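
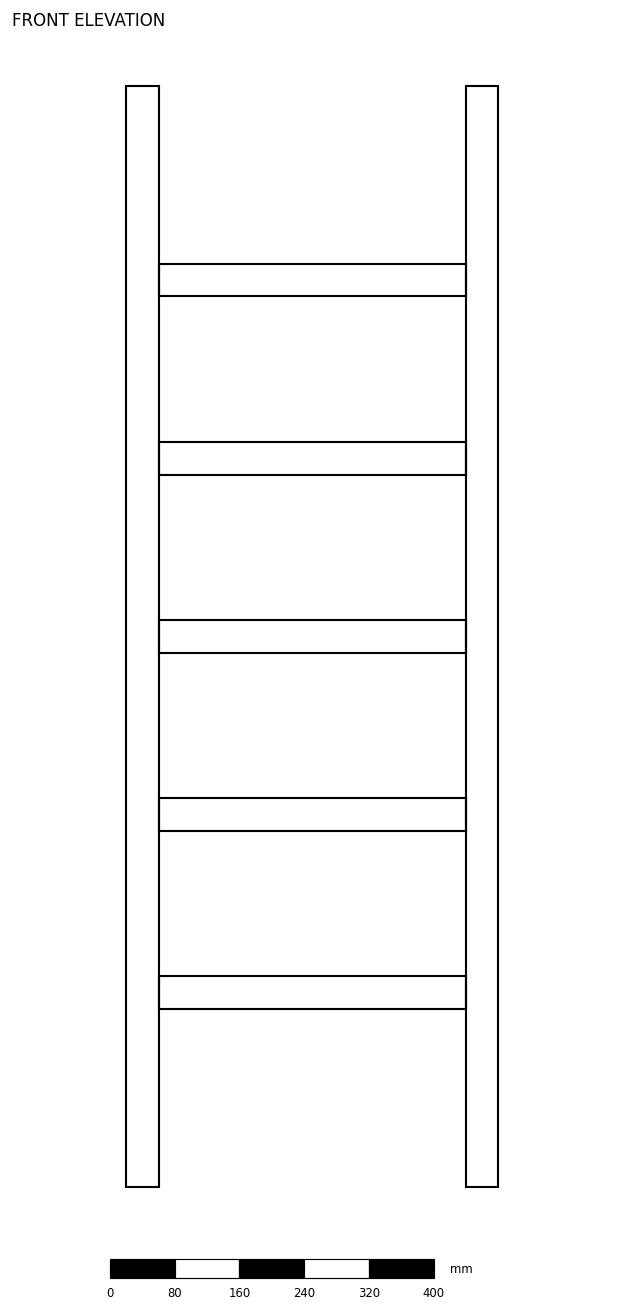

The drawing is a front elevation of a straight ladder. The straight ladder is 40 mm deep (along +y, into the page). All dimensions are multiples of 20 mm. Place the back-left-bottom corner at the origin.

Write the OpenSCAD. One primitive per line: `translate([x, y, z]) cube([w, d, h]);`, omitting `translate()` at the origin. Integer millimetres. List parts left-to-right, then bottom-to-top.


cube([40, 40, 1360]);
translate([40, 0, 220]) cube([380, 40, 40]);
translate([40, 0, 440]) cube([380, 40, 40]);
translate([40, 0, 660]) cube([380, 40, 40]);
translate([40, 0, 880]) cube([380, 40, 40]);
translate([40, 0, 1100]) cube([380, 40, 40]);
translate([420, 0, 0]) cube([40, 40, 1360]);


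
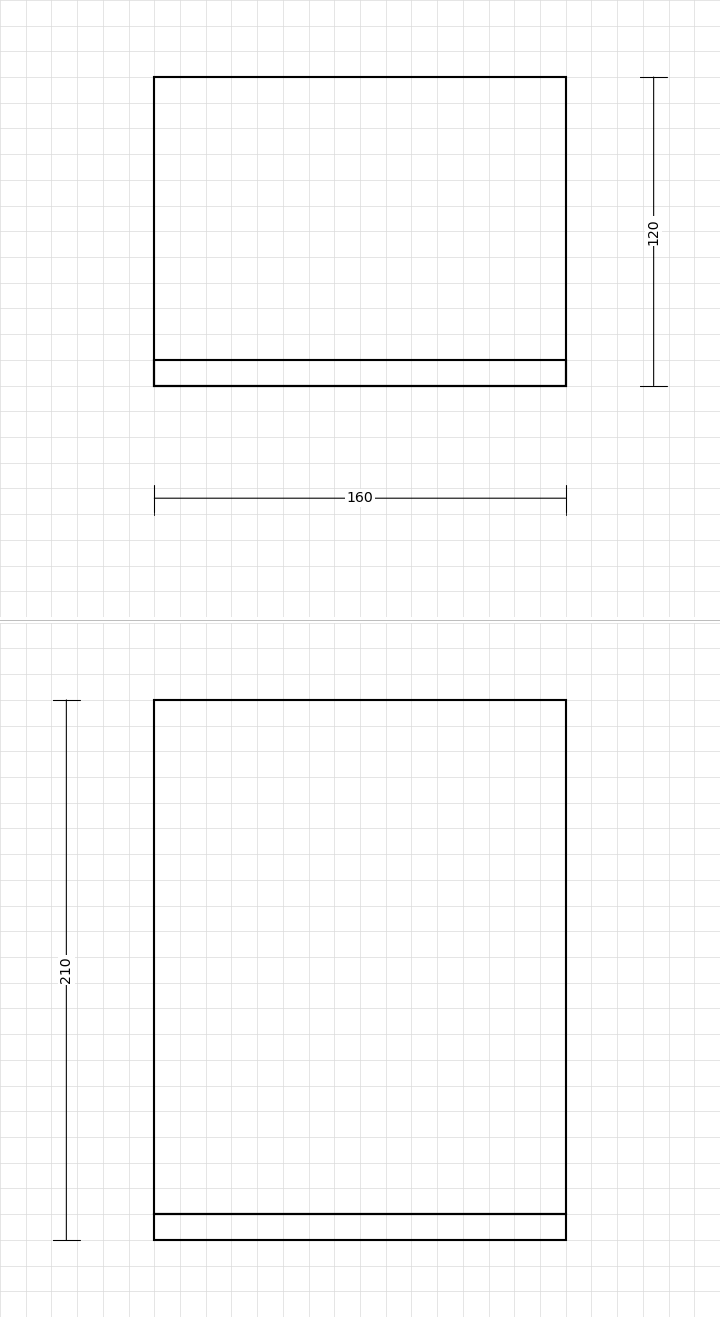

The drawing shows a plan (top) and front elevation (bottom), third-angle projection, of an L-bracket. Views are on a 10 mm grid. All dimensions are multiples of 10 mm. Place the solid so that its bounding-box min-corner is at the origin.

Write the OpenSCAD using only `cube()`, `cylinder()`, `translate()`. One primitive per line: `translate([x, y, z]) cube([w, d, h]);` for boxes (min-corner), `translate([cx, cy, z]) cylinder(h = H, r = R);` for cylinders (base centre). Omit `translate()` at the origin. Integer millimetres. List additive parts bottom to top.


cube([160, 120, 10]);
translate([0, 0, 10]) cube([160, 10, 200]);


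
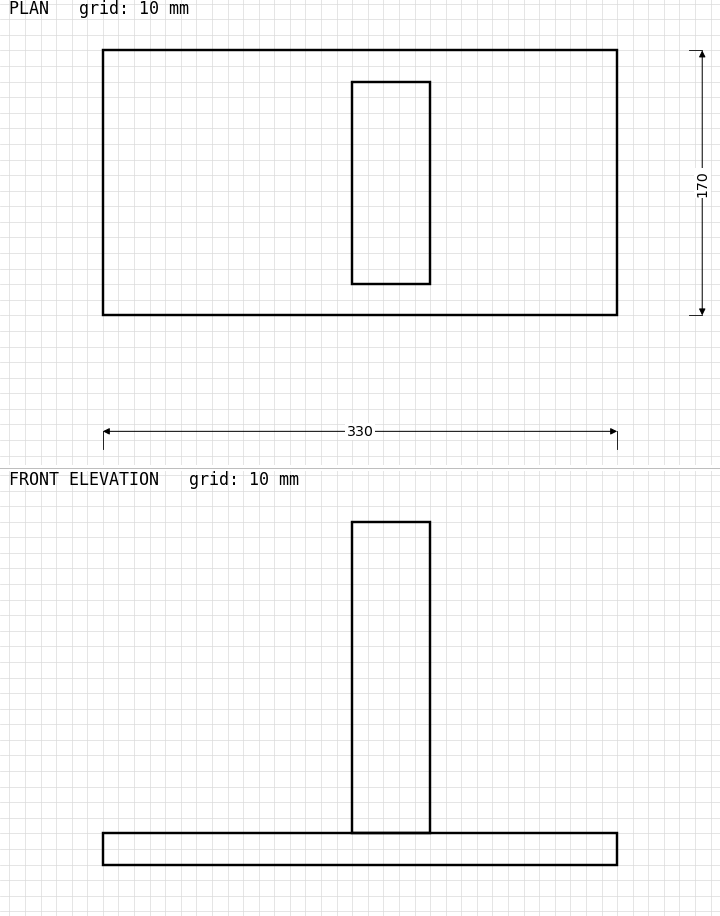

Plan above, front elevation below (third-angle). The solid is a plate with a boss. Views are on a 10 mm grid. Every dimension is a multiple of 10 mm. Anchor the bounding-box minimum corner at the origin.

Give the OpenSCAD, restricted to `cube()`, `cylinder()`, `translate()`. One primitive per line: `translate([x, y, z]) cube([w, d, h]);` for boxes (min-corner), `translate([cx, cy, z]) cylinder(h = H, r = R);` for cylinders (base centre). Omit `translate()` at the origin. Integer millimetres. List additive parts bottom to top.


cube([330, 170, 20]);
translate([160, 20, 20]) cube([50, 130, 200]);


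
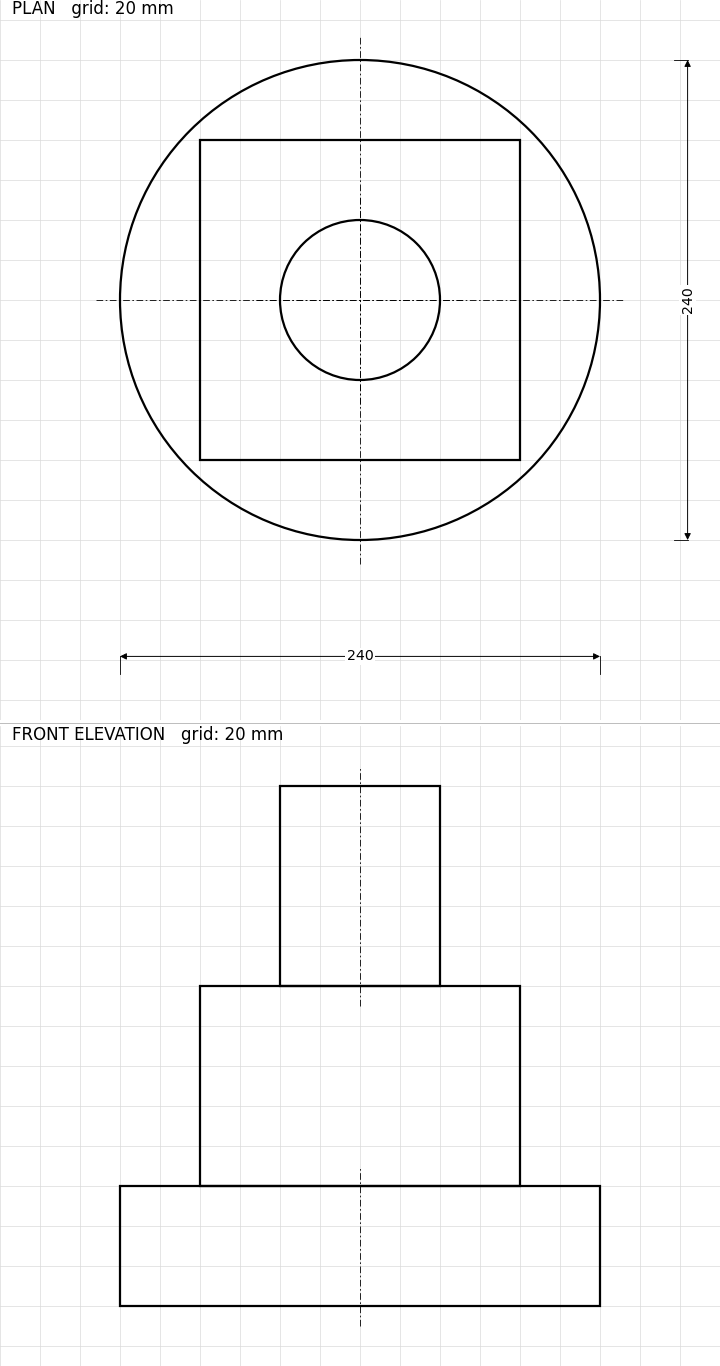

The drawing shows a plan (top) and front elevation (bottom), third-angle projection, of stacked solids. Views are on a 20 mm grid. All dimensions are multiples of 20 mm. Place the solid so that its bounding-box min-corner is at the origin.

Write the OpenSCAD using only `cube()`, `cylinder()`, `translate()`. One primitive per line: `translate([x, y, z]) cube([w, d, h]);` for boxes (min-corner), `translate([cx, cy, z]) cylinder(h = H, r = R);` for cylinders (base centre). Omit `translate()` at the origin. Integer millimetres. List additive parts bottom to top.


translate([120, 120, 0]) cylinder(h = 60, r = 120);
translate([40, 40, 60]) cube([160, 160, 100]);
translate([120, 120, 160]) cylinder(h = 100, r = 40);


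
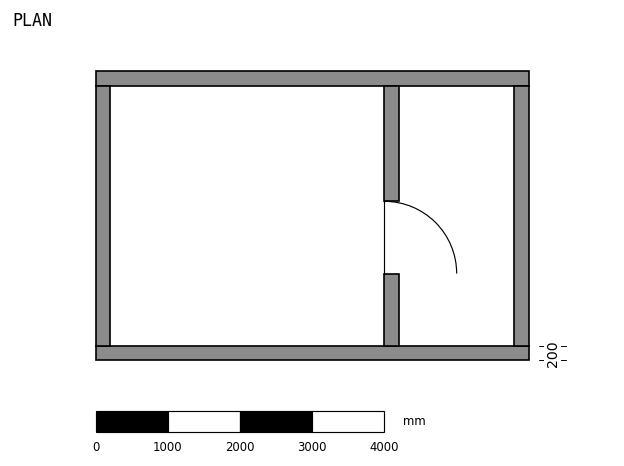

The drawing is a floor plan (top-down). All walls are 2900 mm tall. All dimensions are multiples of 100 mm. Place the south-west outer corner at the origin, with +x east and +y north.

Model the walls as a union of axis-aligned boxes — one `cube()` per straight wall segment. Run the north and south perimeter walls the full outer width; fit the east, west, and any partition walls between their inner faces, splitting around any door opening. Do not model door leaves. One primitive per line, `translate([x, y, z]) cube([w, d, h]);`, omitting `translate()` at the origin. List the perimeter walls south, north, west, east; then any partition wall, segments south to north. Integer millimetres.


cube([6000, 200, 2900]);
translate([0, 3800, 0]) cube([6000, 200, 2900]);
translate([0, 200, 0]) cube([200, 3600, 2900]);
translate([5800, 200, 0]) cube([200, 3600, 2900]);
translate([4000, 200, 0]) cube([200, 1000, 2900]);
translate([4000, 2200, 0]) cube([200, 1600, 2900]);


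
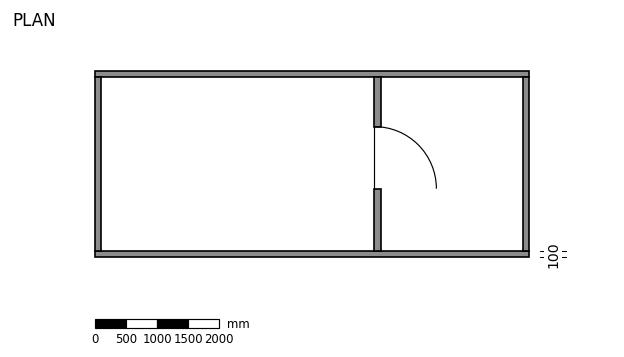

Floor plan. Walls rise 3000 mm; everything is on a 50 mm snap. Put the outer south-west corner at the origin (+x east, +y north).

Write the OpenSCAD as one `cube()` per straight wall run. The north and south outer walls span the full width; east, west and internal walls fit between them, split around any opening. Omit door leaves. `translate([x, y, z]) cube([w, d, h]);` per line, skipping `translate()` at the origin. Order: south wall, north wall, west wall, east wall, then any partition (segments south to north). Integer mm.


cube([7000, 100, 3000]);
translate([0, 2900, 0]) cube([7000, 100, 3000]);
translate([0, 100, 0]) cube([100, 2800, 3000]);
translate([6900, 100, 0]) cube([100, 2800, 3000]);
translate([4500, 100, 0]) cube([100, 1000, 3000]);
translate([4500, 2100, 0]) cube([100, 800, 3000]);


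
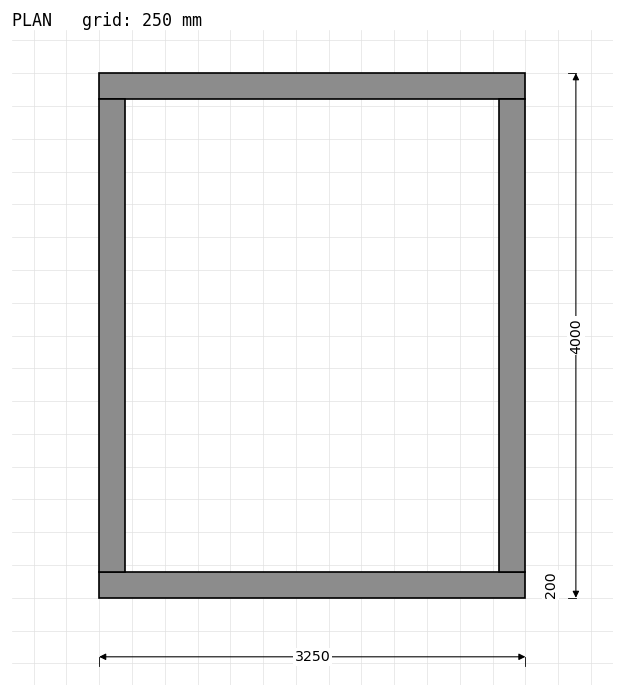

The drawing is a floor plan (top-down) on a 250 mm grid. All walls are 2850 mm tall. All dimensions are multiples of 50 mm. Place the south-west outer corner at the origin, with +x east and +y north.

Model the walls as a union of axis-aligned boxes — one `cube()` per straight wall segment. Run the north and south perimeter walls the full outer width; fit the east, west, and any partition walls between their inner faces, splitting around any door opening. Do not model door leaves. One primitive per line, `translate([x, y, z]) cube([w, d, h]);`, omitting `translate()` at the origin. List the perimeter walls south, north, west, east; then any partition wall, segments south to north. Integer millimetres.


cube([3250, 200, 2850]);
translate([0, 3800, 0]) cube([3250, 200, 2850]);
translate([0, 200, 0]) cube([200, 3600, 2850]);
translate([3050, 200, 0]) cube([200, 3600, 2850]);


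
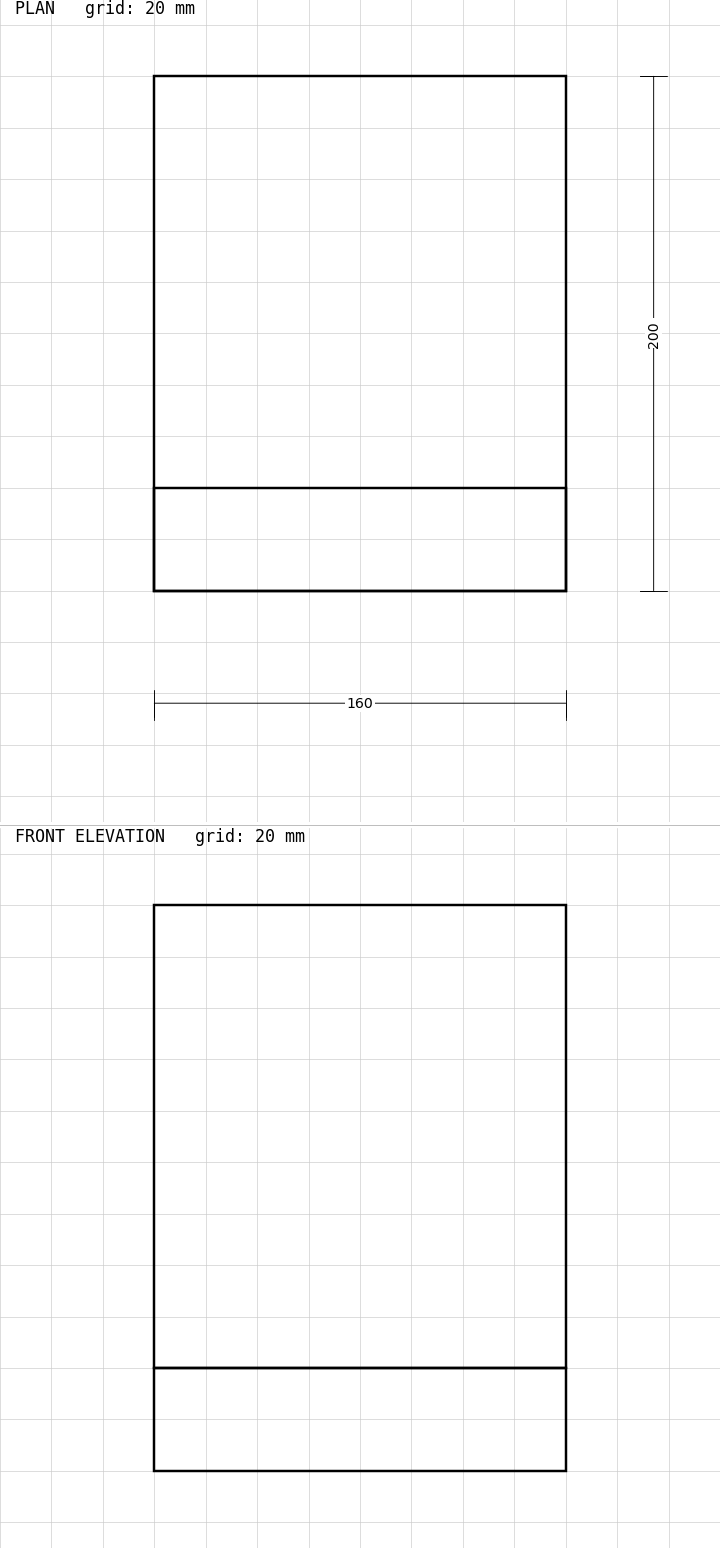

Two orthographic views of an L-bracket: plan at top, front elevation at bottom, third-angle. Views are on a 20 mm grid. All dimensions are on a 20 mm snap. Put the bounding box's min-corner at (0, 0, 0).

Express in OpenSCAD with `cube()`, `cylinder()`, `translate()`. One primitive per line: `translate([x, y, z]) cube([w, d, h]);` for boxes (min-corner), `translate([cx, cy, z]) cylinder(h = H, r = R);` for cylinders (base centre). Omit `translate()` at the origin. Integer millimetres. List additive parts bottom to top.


cube([160, 200, 40]);
translate([0, 0, 40]) cube([160, 40, 180]);


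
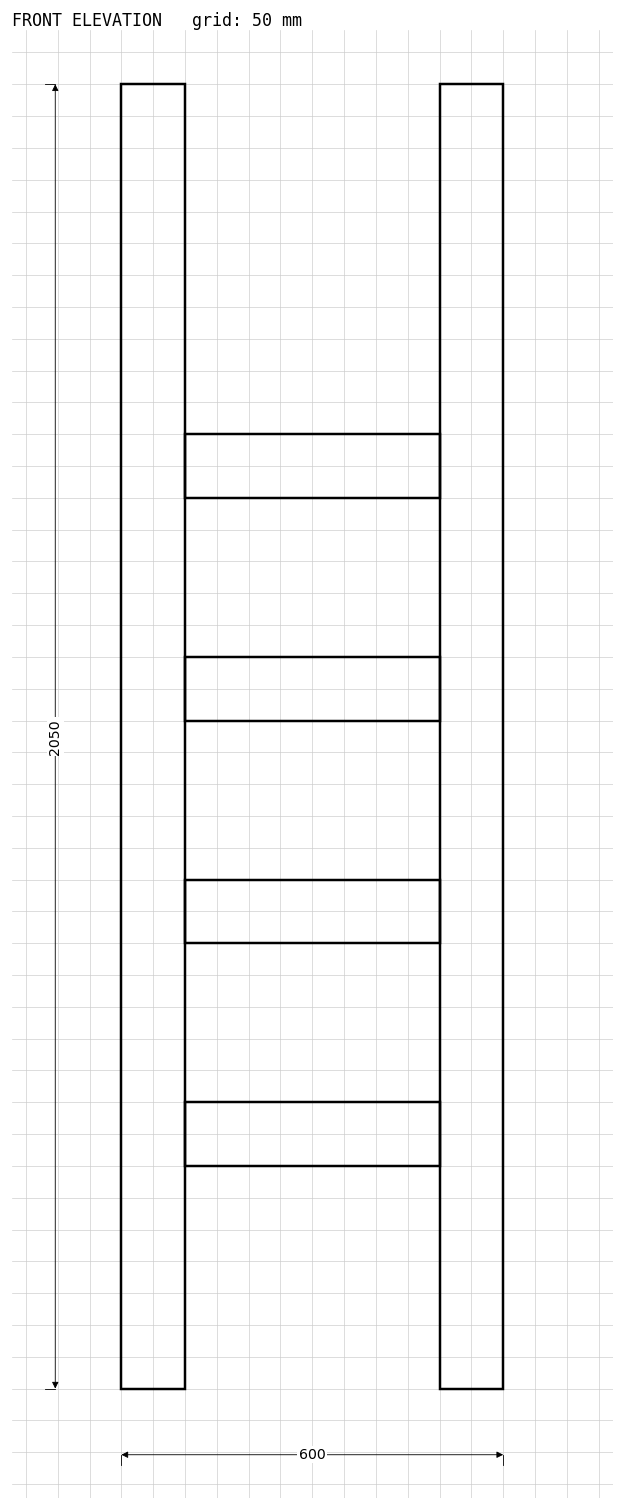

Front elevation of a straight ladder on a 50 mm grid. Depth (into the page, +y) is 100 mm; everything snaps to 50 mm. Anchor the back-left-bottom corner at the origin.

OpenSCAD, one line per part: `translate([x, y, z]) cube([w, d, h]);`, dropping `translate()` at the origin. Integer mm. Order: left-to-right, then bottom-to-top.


cube([100, 100, 2050]);
translate([100, 0, 350]) cube([400, 100, 100]);
translate([100, 0, 700]) cube([400, 100, 100]);
translate([100, 0, 1050]) cube([400, 100, 100]);
translate([100, 0, 1400]) cube([400, 100, 100]);
translate([500, 0, 0]) cube([100, 100, 2050]);


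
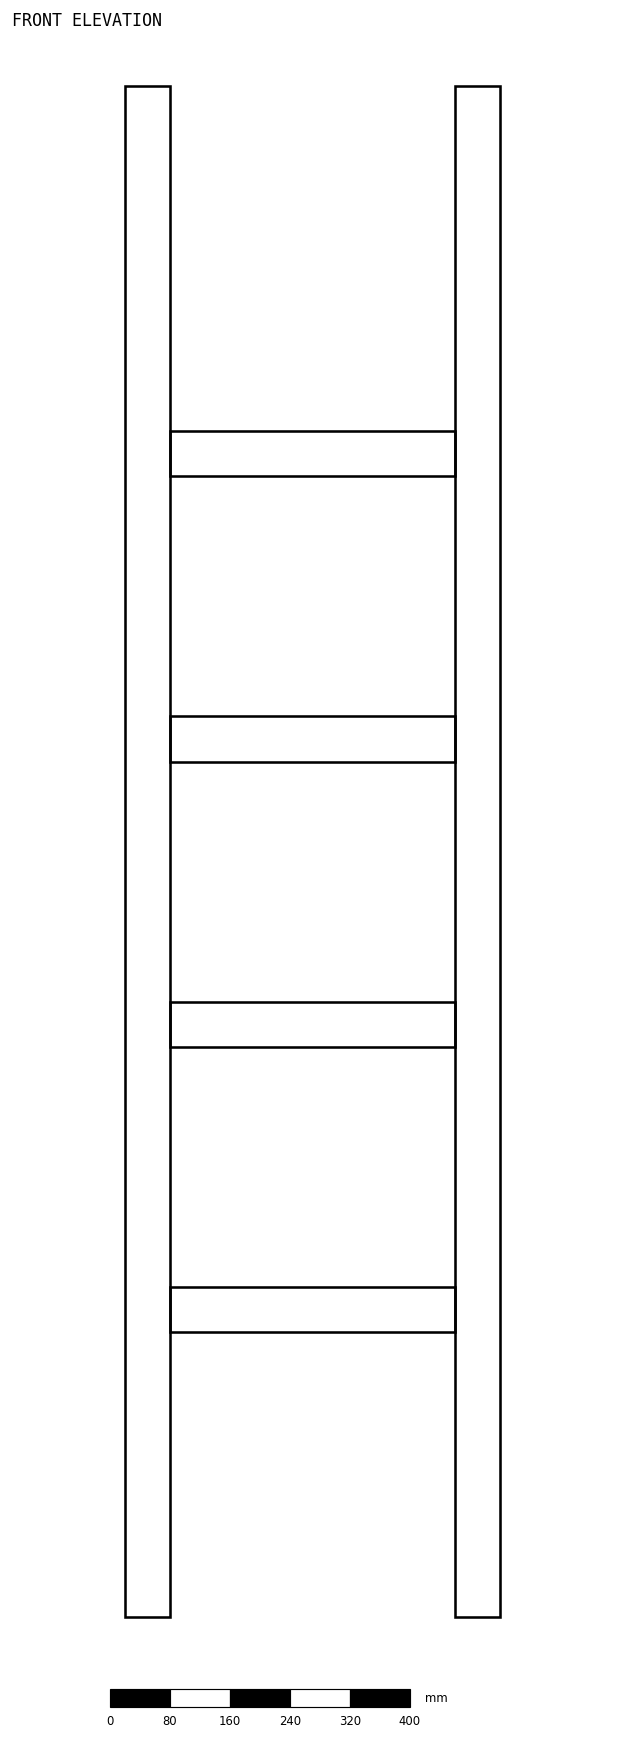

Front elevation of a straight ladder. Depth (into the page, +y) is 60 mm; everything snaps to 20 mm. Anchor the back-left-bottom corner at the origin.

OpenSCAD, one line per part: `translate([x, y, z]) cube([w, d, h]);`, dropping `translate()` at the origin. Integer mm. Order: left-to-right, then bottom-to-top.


cube([60, 60, 2040]);
translate([60, 0, 380]) cube([380, 60, 60]);
translate([60, 0, 760]) cube([380, 60, 60]);
translate([60, 0, 1140]) cube([380, 60, 60]);
translate([60, 0, 1520]) cube([380, 60, 60]);
translate([440, 0, 0]) cube([60, 60, 2040]);


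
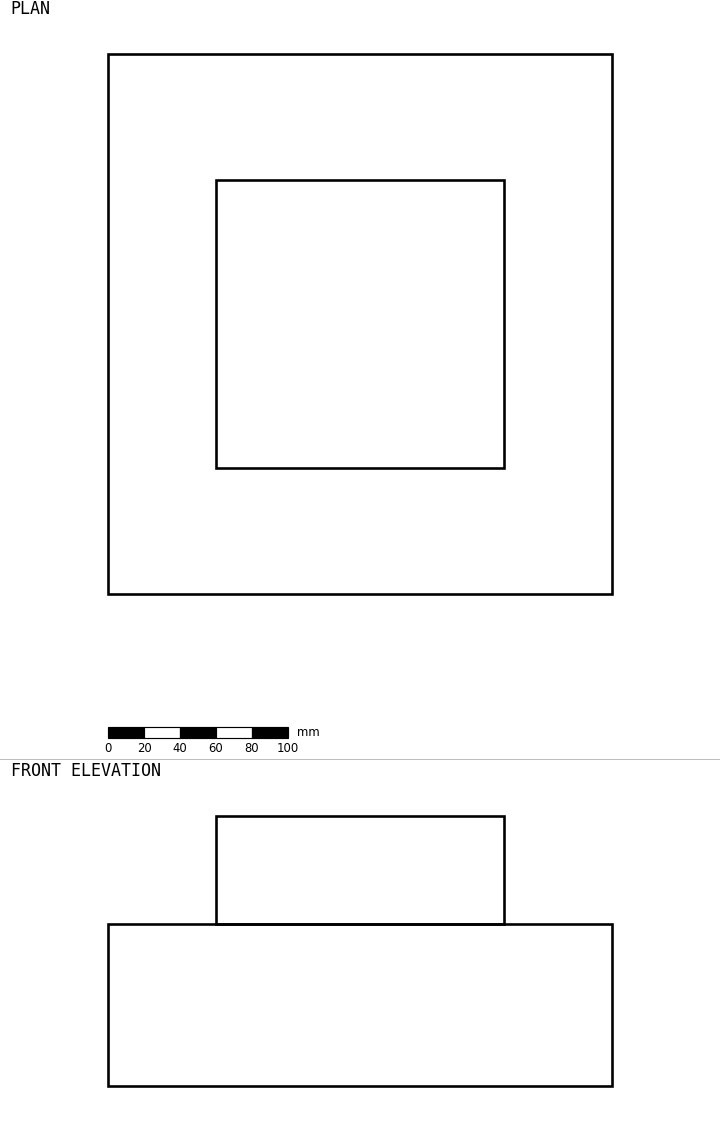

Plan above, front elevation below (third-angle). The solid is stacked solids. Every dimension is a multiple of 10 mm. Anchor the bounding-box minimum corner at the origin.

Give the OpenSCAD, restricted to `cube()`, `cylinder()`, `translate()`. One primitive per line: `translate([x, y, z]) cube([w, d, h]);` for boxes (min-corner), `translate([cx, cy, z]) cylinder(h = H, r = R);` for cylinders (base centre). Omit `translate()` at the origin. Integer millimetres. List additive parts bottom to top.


cube([280, 300, 90]);
translate([60, 70, 90]) cube([160, 160, 60]);


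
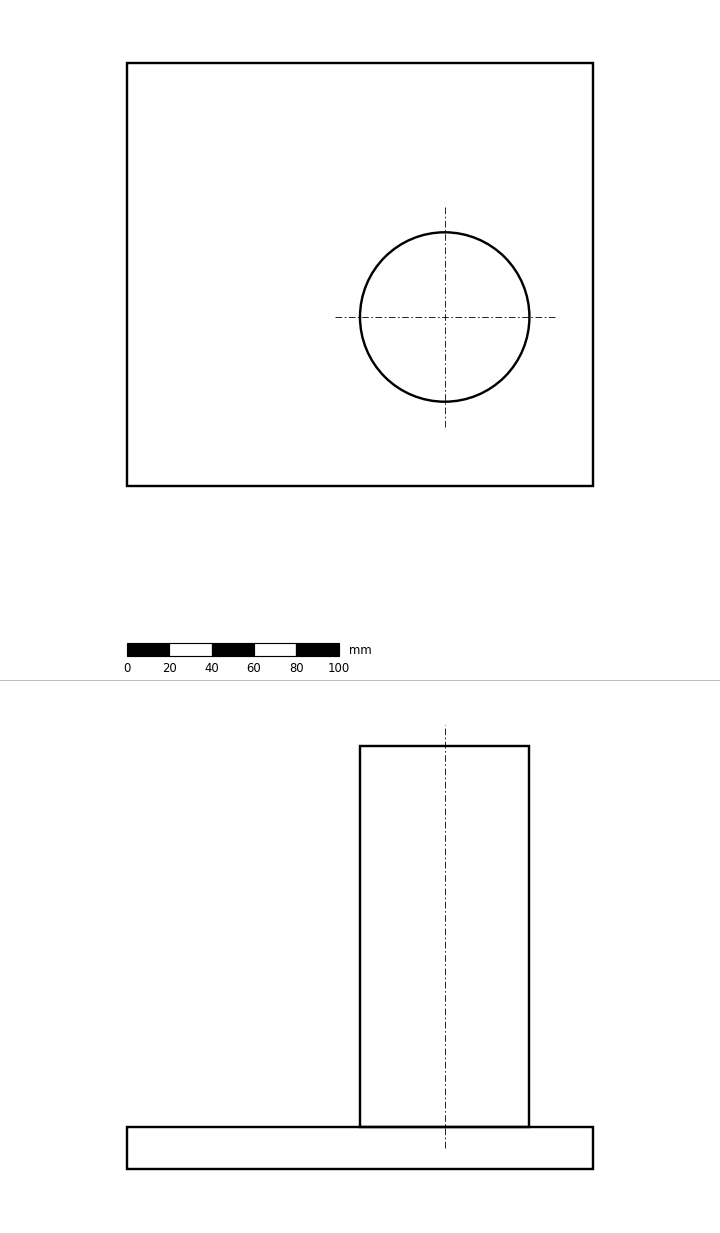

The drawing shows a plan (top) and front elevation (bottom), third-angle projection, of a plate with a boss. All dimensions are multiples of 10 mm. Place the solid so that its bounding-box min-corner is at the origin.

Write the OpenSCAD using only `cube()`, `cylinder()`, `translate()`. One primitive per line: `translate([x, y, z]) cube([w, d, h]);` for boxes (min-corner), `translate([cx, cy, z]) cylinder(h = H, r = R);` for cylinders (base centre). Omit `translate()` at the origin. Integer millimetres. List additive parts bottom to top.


cube([220, 200, 20]);
translate([150, 80, 20]) cylinder(h = 180, r = 40);


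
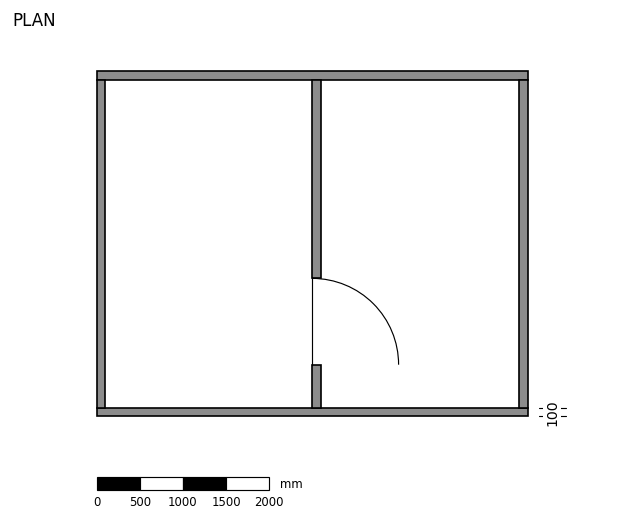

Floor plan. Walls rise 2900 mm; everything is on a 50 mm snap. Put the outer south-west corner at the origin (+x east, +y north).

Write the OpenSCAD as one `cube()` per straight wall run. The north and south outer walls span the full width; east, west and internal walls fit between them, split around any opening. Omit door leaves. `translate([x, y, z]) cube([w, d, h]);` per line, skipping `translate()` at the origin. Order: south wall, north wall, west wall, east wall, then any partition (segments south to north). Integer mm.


cube([5000, 100, 2900]);
translate([0, 3900, 0]) cube([5000, 100, 2900]);
translate([0, 100, 0]) cube([100, 3800, 2900]);
translate([4900, 100, 0]) cube([100, 3800, 2900]);
translate([2500, 100, 0]) cube([100, 500, 2900]);
translate([2500, 1600, 0]) cube([100, 2300, 2900]);


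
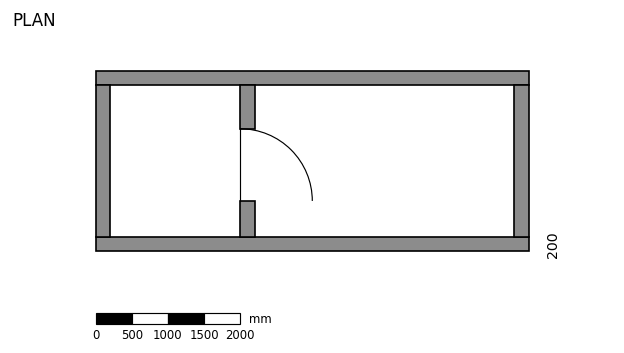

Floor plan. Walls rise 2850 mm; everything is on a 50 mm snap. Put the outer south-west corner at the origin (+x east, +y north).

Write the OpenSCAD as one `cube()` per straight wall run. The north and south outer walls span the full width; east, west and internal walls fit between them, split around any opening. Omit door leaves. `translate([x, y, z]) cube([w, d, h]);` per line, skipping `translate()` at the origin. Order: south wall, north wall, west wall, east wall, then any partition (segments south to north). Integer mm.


cube([6000, 200, 2850]);
translate([0, 2300, 0]) cube([6000, 200, 2850]);
translate([0, 200, 0]) cube([200, 2100, 2850]);
translate([5800, 200, 0]) cube([200, 2100, 2850]);
translate([2000, 200, 0]) cube([200, 500, 2850]);
translate([2000, 1700, 0]) cube([200, 600, 2850]);


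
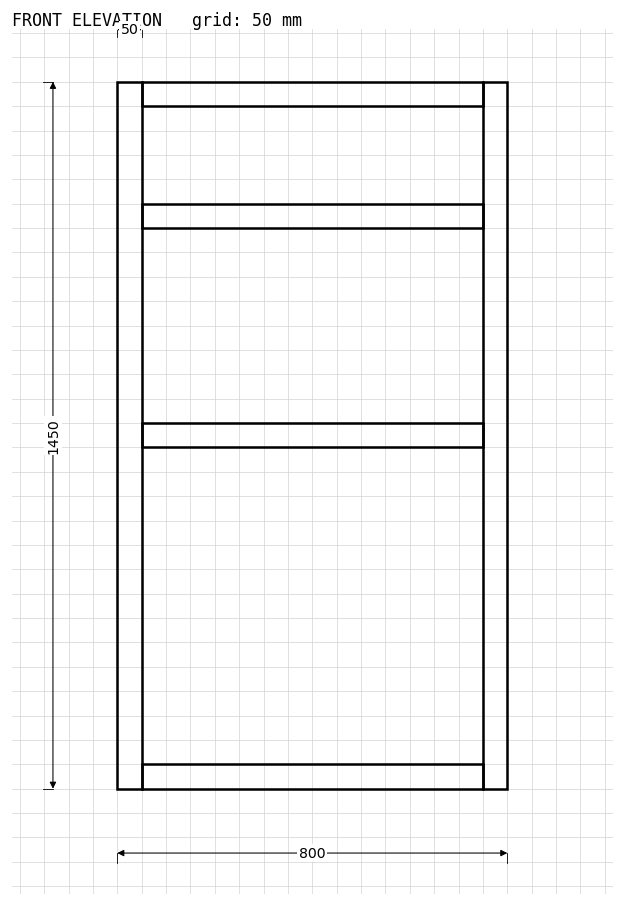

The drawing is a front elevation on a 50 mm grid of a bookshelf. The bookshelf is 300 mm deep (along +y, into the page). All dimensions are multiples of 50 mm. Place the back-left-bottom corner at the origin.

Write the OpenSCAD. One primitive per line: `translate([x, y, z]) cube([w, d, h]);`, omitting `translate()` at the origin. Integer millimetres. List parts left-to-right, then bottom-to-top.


cube([50, 300, 1450]);
translate([50, 0, 0]) cube([700, 300, 50]);
translate([50, 0, 700]) cube([700, 300, 50]);
translate([50, 0, 1150]) cube([700, 300, 50]);
translate([50, 0, 1400]) cube([700, 300, 50]);
translate([750, 0, 0]) cube([50, 300, 1450]);


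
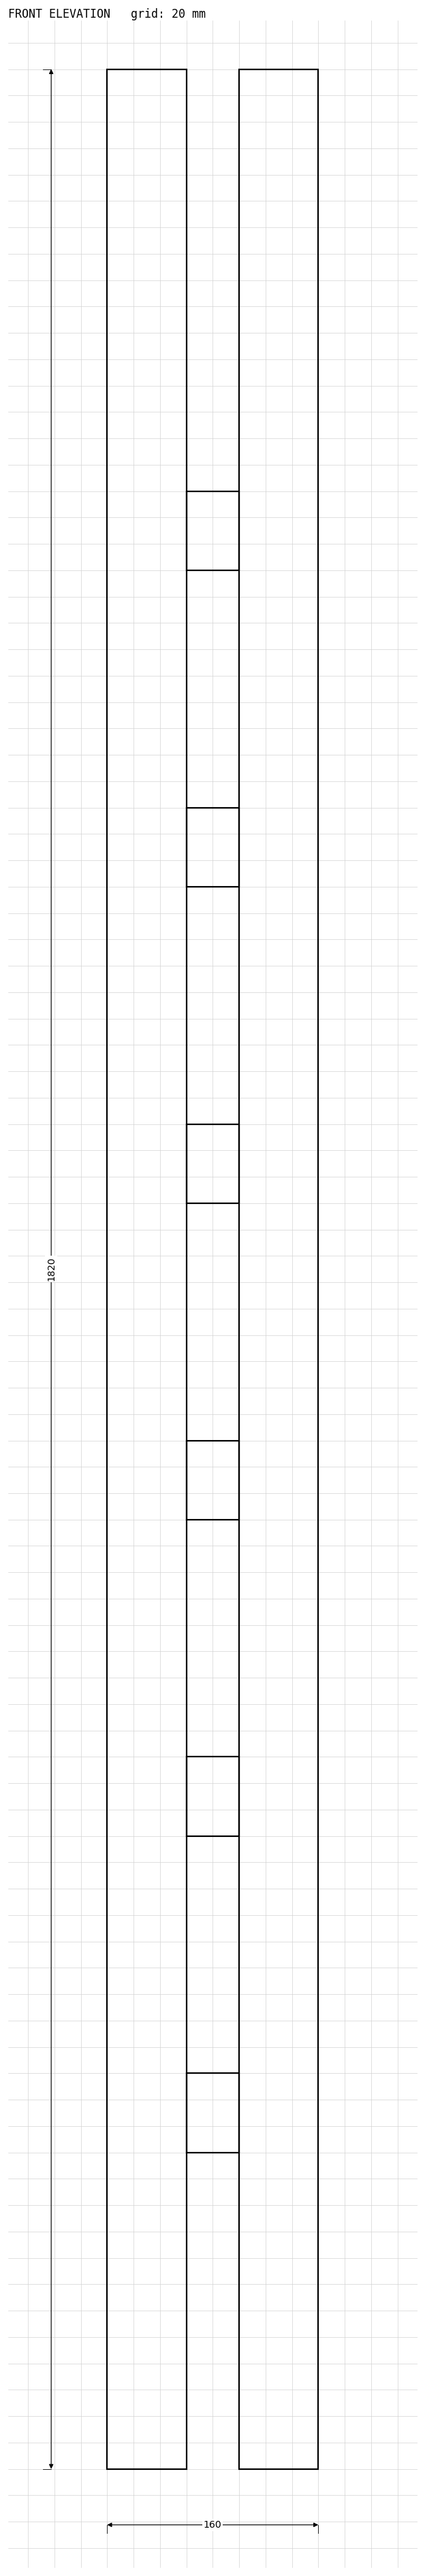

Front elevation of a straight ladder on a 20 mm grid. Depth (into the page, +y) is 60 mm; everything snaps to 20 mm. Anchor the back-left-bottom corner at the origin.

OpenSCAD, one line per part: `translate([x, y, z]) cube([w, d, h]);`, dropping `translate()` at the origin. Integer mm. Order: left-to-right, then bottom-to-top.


cube([60, 60, 1820]);
translate([60, 0, 240]) cube([40, 60, 60]);
translate([60, 0, 480]) cube([40, 60, 60]);
translate([60, 0, 720]) cube([40, 60, 60]);
translate([60, 0, 960]) cube([40, 60, 60]);
translate([60, 0, 1200]) cube([40, 60, 60]);
translate([60, 0, 1440]) cube([40, 60, 60]);
translate([100, 0, 0]) cube([60, 60, 1820]);


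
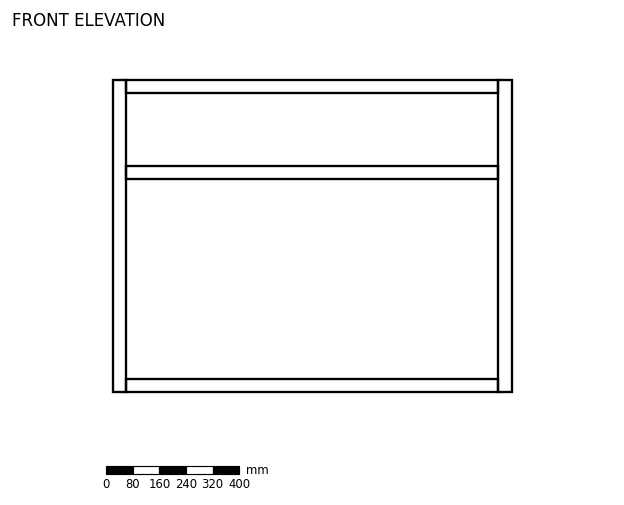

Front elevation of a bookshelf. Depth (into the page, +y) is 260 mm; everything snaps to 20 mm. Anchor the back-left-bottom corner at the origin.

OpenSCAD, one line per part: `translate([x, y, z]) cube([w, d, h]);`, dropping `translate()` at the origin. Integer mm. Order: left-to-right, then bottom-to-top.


cube([40, 260, 940]);
translate([40, 0, 0]) cube([1120, 260, 40]);
translate([40, 0, 640]) cube([1120, 260, 40]);
translate([40, 0, 900]) cube([1120, 260, 40]);
translate([1160, 0, 0]) cube([40, 260, 940]);


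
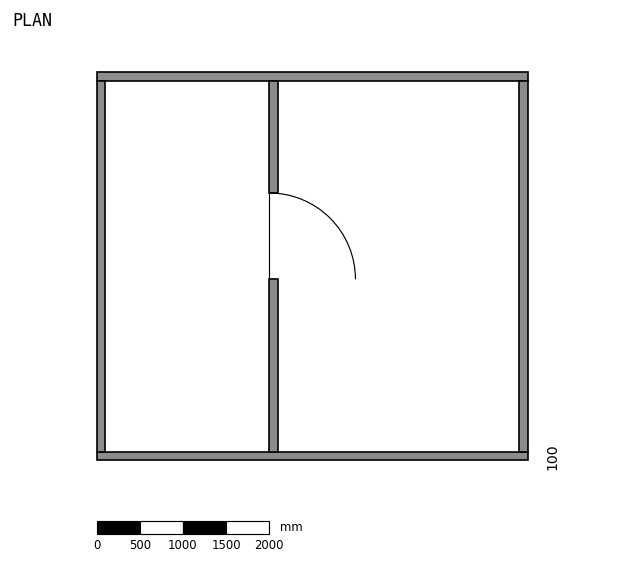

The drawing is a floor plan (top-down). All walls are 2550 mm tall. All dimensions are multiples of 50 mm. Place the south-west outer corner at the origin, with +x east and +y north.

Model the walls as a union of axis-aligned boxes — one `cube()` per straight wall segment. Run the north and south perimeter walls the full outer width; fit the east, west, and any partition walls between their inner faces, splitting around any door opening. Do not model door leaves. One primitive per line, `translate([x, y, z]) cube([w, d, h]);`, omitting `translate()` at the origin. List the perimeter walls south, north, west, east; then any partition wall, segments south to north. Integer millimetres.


cube([5000, 100, 2550]);
translate([0, 4400, 0]) cube([5000, 100, 2550]);
translate([0, 100, 0]) cube([100, 4300, 2550]);
translate([4900, 100, 0]) cube([100, 4300, 2550]);
translate([2000, 100, 0]) cube([100, 2000, 2550]);
translate([2000, 3100, 0]) cube([100, 1300, 2550]);


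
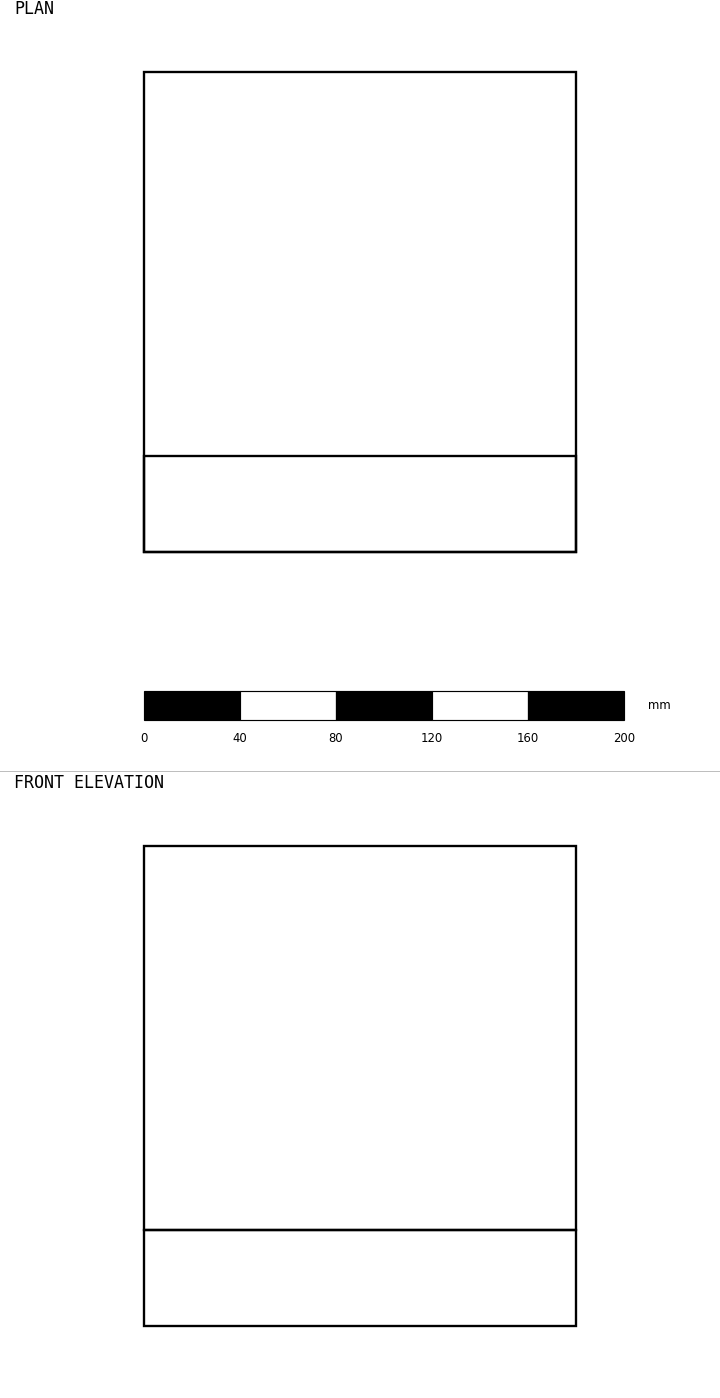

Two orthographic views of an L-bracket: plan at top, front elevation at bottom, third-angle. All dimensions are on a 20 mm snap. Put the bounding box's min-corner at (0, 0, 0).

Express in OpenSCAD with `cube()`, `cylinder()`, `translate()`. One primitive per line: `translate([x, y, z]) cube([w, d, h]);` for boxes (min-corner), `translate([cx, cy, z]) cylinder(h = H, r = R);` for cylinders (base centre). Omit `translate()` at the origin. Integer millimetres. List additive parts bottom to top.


cube([180, 200, 40]);
translate([0, 0, 40]) cube([180, 40, 160]);


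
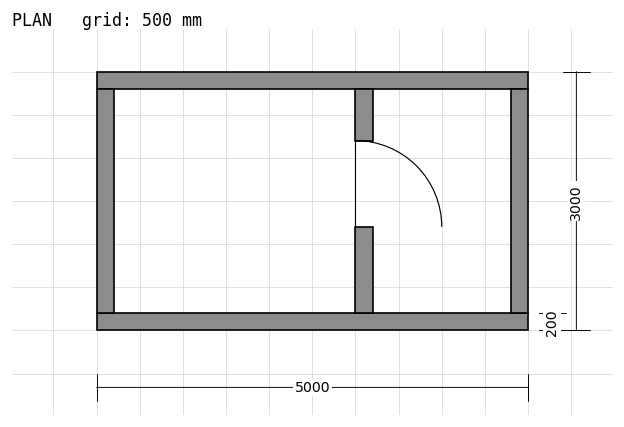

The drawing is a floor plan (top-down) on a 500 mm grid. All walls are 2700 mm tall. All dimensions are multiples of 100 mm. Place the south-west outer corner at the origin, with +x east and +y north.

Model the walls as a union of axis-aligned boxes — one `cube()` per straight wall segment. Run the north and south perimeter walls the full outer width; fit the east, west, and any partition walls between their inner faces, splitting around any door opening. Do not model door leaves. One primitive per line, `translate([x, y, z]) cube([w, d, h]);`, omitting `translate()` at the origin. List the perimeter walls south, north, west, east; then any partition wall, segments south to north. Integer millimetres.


cube([5000, 200, 2700]);
translate([0, 2800, 0]) cube([5000, 200, 2700]);
translate([0, 200, 0]) cube([200, 2600, 2700]);
translate([4800, 200, 0]) cube([200, 2600, 2700]);
translate([3000, 200, 0]) cube([200, 1000, 2700]);
translate([3000, 2200, 0]) cube([200, 600, 2700]);


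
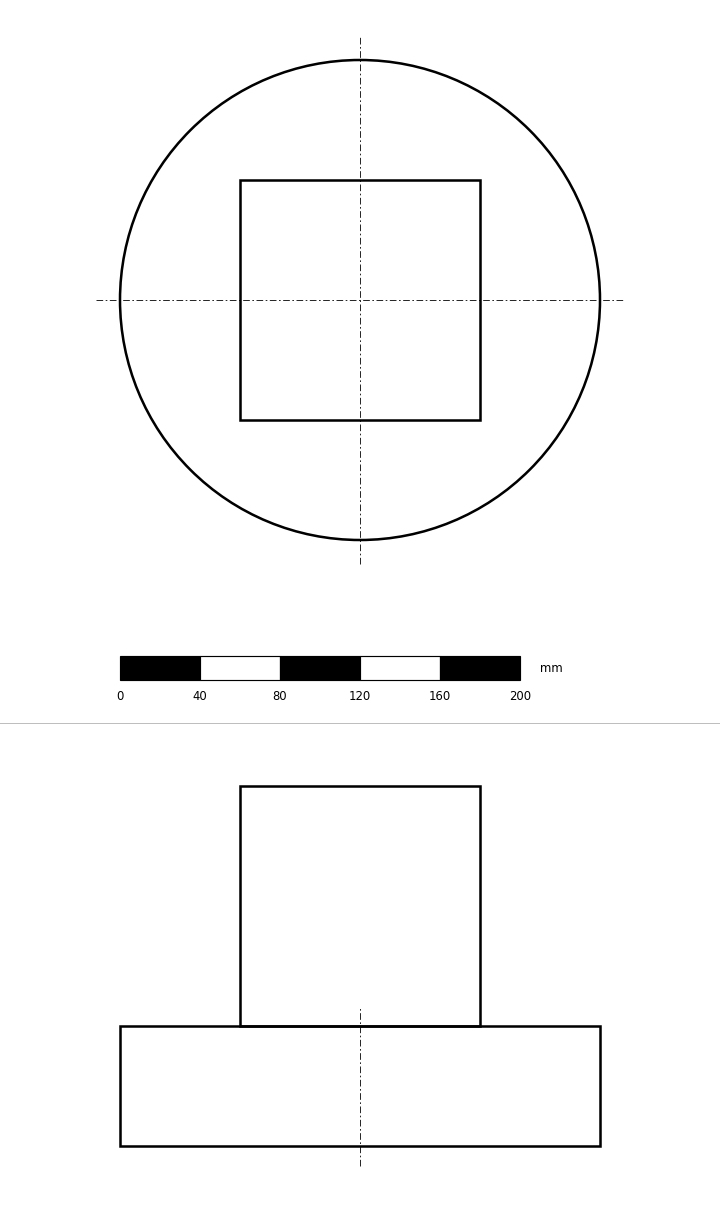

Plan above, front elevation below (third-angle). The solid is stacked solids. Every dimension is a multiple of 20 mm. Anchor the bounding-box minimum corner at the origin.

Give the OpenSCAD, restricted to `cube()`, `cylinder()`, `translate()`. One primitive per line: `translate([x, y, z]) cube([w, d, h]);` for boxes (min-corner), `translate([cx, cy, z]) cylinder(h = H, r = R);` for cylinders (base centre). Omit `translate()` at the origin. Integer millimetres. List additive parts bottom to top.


translate([120, 120, 0]) cylinder(h = 60, r = 120);
translate([60, 60, 60]) cube([120, 120, 120]);


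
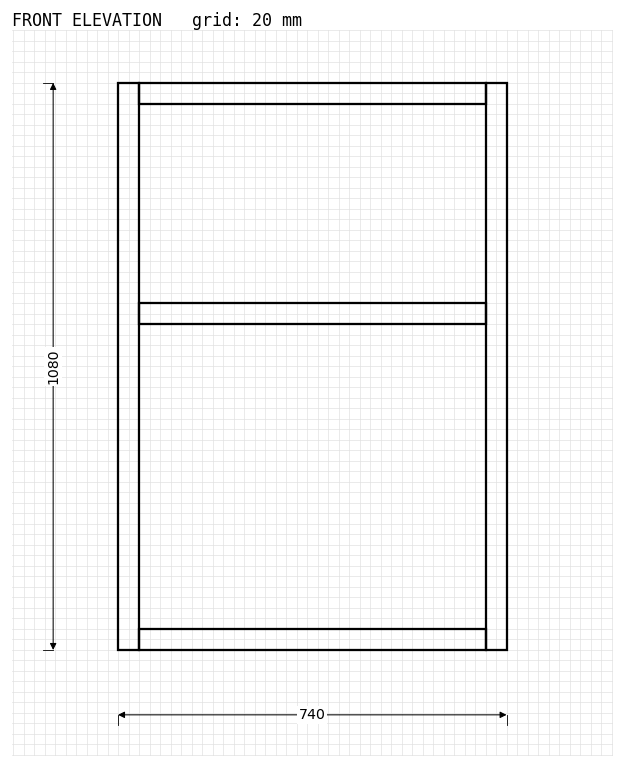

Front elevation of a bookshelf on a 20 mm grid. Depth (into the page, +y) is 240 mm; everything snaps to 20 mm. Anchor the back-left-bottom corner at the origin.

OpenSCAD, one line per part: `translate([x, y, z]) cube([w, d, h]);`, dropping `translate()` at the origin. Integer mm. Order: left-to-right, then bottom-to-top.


cube([40, 240, 1080]);
translate([40, 0, 0]) cube([660, 240, 40]);
translate([40, 0, 620]) cube([660, 240, 40]);
translate([40, 0, 1040]) cube([660, 240, 40]);
translate([700, 0, 0]) cube([40, 240, 1080]);


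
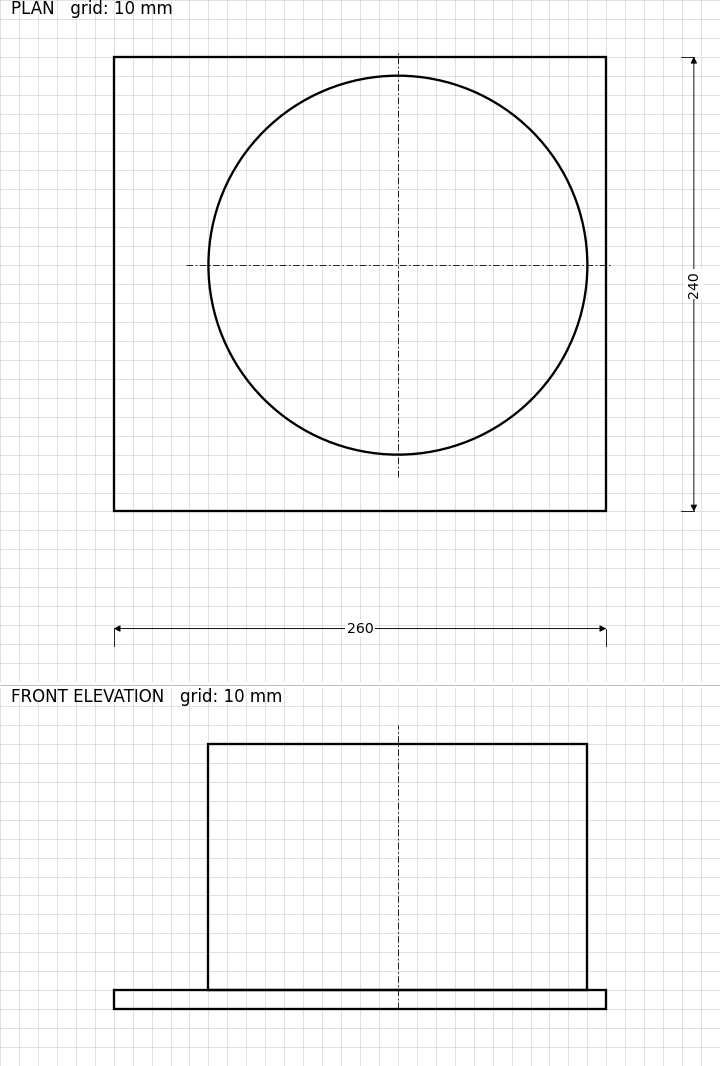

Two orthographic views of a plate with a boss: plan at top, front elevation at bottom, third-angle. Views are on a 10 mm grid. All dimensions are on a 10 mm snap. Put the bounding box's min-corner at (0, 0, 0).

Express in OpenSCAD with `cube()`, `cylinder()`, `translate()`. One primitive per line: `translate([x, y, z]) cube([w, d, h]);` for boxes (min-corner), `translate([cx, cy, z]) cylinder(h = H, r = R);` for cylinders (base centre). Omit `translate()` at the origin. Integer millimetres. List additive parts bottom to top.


cube([260, 240, 10]);
translate([150, 130, 10]) cylinder(h = 130, r = 100);


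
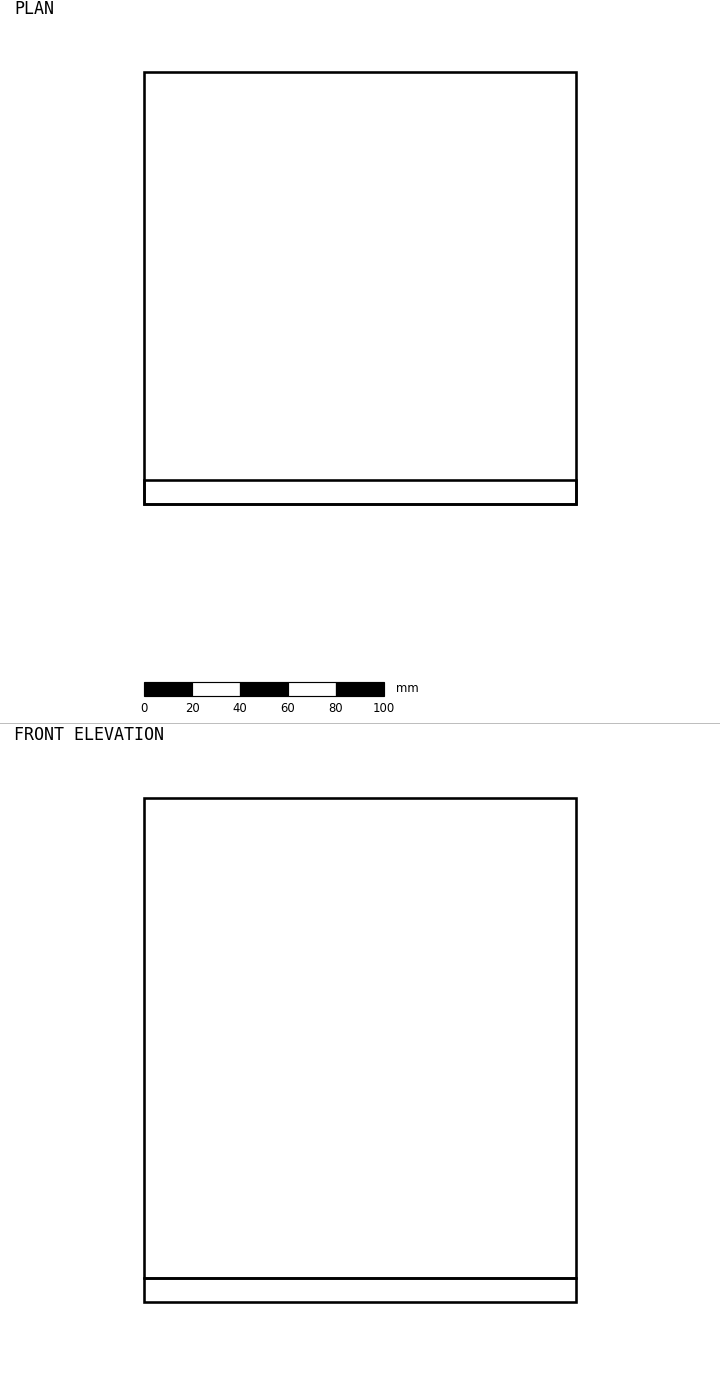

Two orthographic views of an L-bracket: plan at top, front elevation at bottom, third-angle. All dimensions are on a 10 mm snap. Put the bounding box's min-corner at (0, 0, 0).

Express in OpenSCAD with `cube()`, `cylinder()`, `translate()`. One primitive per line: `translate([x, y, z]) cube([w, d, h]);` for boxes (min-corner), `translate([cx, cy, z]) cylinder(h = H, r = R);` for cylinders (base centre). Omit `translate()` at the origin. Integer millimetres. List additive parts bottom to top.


cube([180, 180, 10]);
translate([0, 0, 10]) cube([180, 10, 200]);


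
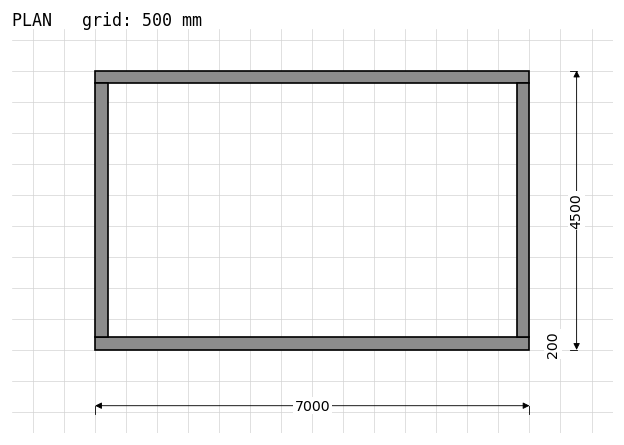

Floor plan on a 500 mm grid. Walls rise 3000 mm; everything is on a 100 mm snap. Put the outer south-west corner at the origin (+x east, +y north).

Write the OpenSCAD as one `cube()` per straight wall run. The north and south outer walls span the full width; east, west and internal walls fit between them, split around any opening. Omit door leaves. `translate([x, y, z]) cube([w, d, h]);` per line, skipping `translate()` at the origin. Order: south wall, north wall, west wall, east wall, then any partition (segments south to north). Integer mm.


cube([7000, 200, 3000]);
translate([0, 4300, 0]) cube([7000, 200, 3000]);
translate([0, 200, 0]) cube([200, 4100, 3000]);
translate([6800, 200, 0]) cube([200, 4100, 3000]);


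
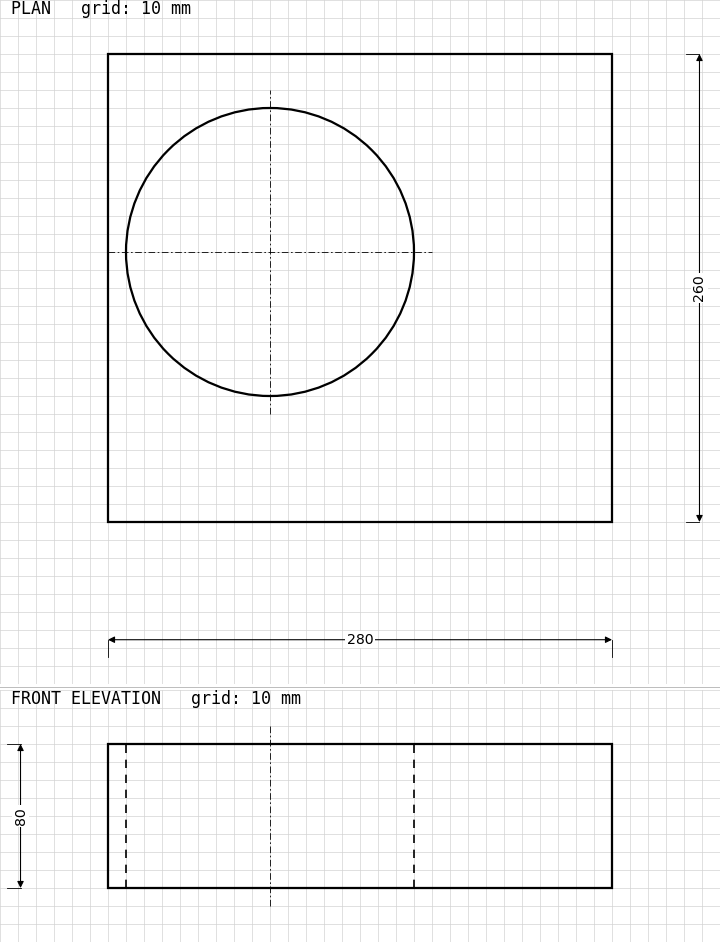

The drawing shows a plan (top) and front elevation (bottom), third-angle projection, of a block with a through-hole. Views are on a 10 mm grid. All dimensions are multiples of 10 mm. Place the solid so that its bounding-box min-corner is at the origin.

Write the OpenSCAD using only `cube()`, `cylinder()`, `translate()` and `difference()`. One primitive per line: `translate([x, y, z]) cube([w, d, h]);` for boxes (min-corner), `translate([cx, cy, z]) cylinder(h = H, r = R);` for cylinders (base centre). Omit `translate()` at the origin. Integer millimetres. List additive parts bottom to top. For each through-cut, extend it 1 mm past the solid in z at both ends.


difference() {
  cube([280, 260, 80]);
  translate([90, 150, -1]) cylinder(h = 82, r = 80);
}


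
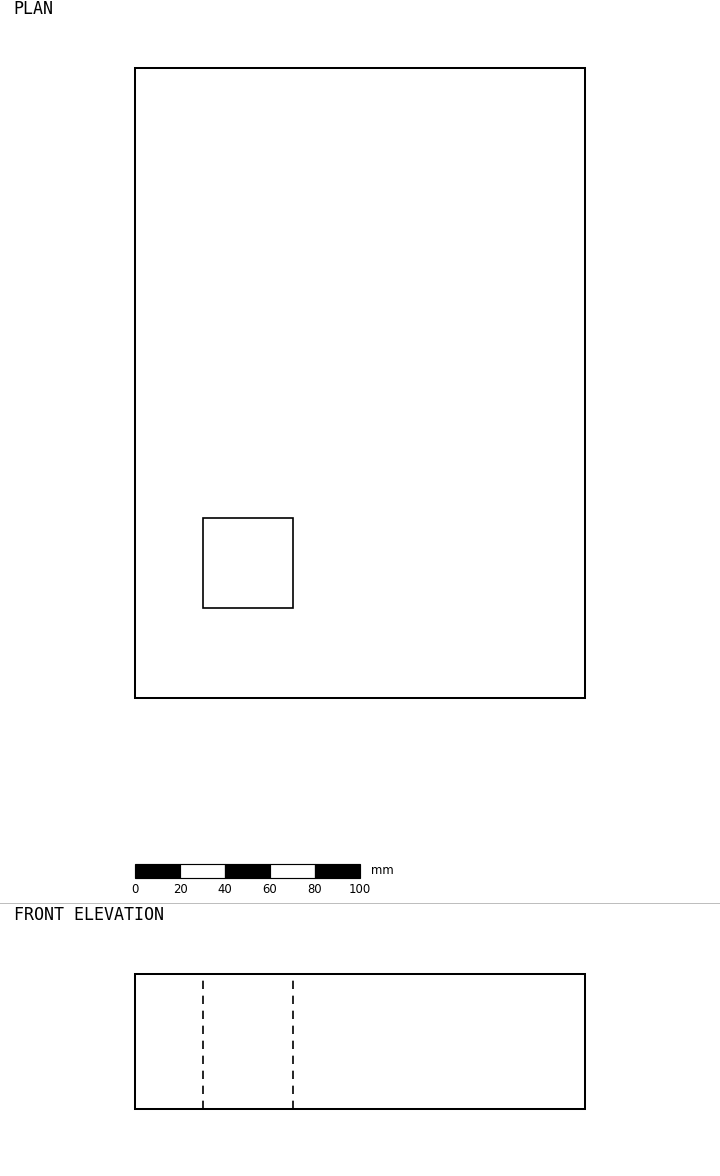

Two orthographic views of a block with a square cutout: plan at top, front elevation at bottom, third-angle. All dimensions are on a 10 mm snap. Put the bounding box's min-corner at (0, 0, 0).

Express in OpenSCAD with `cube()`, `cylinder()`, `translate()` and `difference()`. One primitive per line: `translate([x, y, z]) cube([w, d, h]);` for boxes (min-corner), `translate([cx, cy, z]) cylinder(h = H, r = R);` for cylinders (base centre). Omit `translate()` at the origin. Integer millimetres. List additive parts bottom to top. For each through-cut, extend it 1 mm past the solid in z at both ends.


difference() {
  cube([200, 280, 60]);
  translate([30, 40, -1]) cube([40, 40, 62]);
}


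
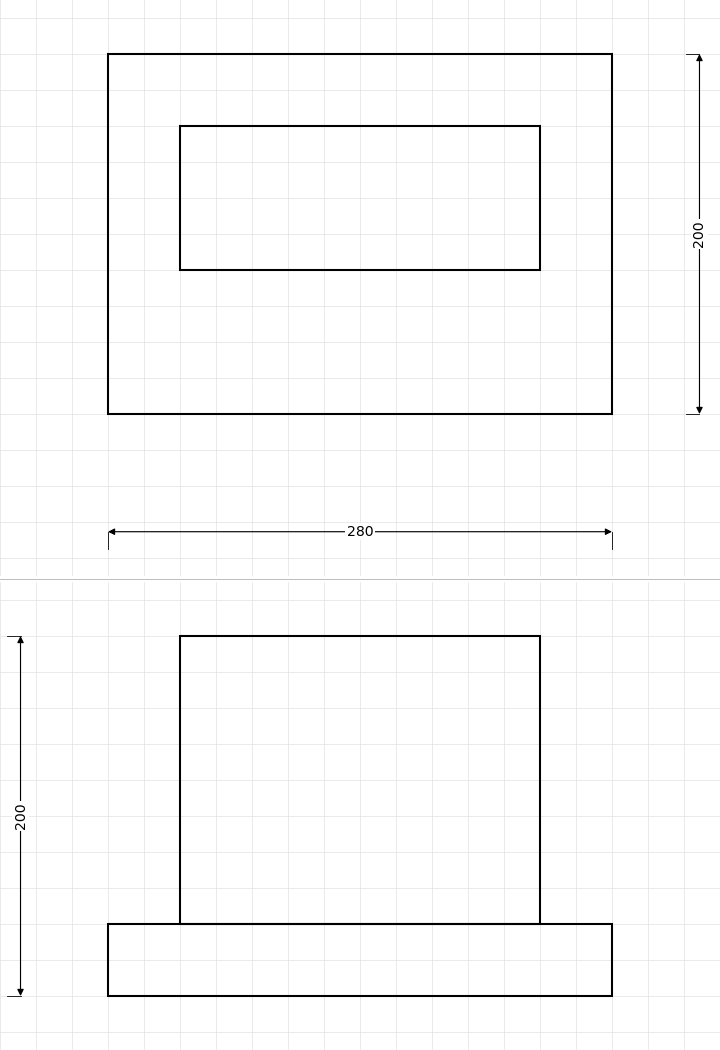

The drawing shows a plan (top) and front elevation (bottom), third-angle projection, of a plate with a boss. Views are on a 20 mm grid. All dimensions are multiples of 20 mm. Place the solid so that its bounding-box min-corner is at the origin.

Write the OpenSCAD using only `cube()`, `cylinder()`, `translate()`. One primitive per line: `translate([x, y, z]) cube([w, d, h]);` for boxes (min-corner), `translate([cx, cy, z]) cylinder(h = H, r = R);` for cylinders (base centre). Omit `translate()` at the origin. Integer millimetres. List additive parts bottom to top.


cube([280, 200, 40]);
translate([40, 80, 40]) cube([200, 80, 160]);


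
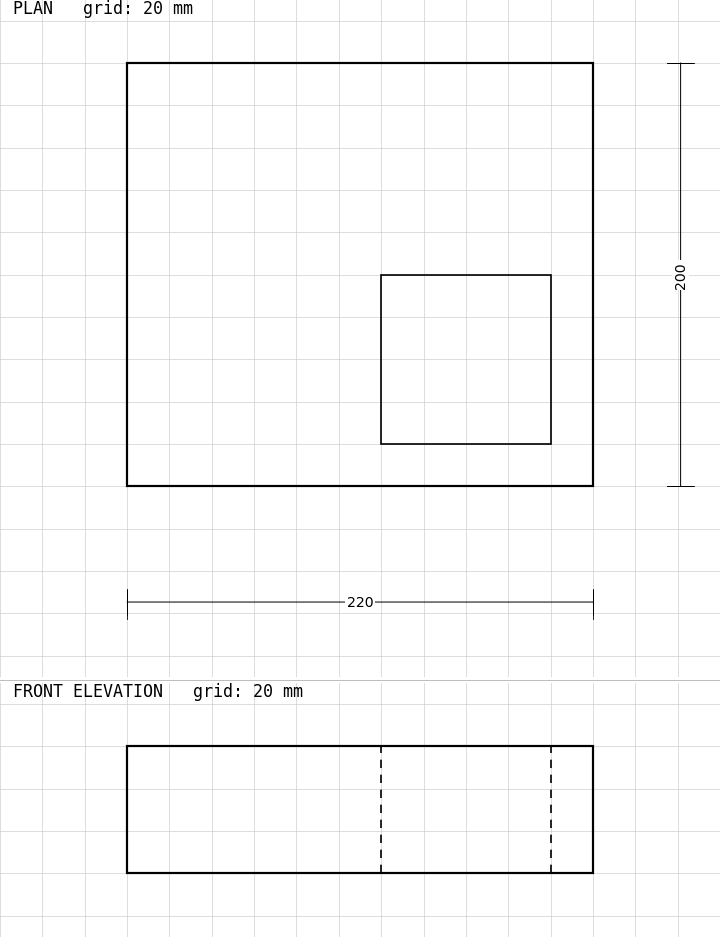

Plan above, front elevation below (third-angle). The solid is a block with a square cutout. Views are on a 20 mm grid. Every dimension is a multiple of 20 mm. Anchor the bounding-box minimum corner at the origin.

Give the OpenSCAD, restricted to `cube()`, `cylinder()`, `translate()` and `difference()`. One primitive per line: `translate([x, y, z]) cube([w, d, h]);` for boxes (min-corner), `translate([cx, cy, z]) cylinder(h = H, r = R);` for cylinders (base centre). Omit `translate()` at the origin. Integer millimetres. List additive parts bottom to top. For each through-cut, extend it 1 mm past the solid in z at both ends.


difference() {
  cube([220, 200, 60]);
  translate([120, 20, -1]) cube([80, 80, 62]);
}


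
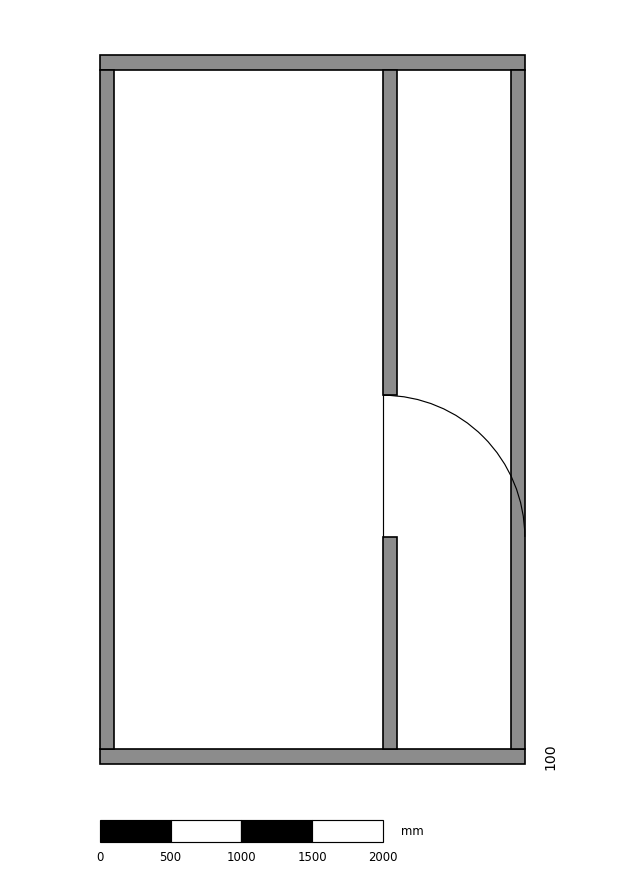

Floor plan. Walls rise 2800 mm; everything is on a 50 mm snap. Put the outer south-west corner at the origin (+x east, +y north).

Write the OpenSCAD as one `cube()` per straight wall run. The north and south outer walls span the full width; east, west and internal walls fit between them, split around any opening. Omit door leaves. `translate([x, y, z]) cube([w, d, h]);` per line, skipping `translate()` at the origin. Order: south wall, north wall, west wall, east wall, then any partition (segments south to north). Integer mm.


cube([3000, 100, 2800]);
translate([0, 4900, 0]) cube([3000, 100, 2800]);
translate([0, 100, 0]) cube([100, 4800, 2800]);
translate([2900, 100, 0]) cube([100, 4800, 2800]);
translate([2000, 100, 0]) cube([100, 1500, 2800]);
translate([2000, 2600, 0]) cube([100, 2300, 2800]);


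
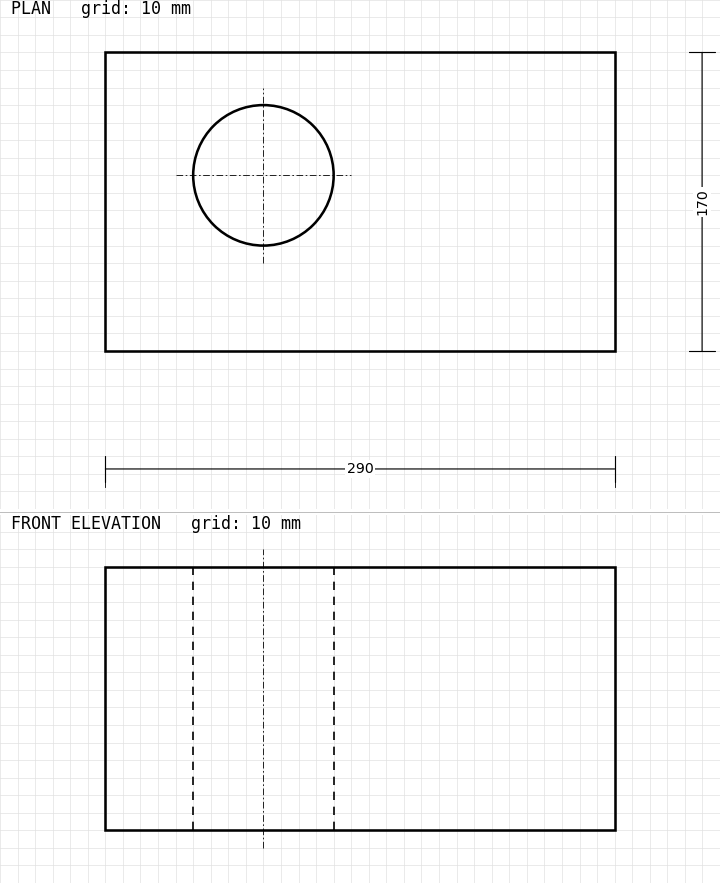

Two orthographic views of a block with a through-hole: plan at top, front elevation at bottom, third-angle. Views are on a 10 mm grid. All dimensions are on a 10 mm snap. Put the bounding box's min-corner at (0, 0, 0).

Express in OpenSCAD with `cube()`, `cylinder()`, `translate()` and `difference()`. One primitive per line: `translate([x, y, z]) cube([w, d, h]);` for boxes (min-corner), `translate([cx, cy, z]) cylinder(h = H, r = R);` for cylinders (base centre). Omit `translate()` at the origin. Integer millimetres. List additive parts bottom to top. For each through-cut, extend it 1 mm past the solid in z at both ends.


difference() {
  cube([290, 170, 150]);
  translate([90, 100, -1]) cylinder(h = 152, r = 40);
}


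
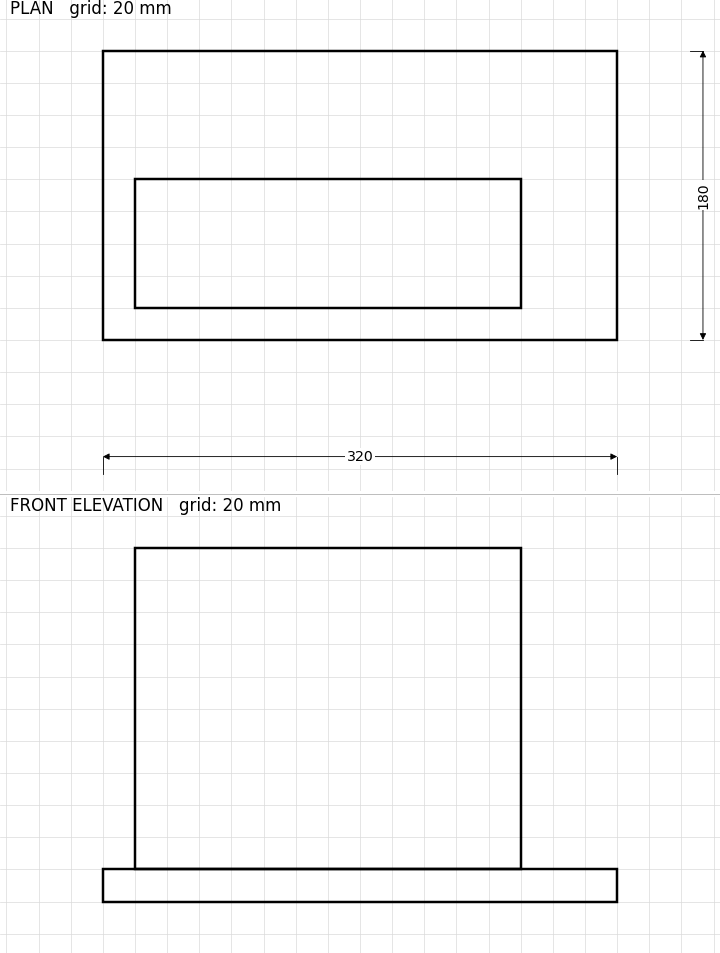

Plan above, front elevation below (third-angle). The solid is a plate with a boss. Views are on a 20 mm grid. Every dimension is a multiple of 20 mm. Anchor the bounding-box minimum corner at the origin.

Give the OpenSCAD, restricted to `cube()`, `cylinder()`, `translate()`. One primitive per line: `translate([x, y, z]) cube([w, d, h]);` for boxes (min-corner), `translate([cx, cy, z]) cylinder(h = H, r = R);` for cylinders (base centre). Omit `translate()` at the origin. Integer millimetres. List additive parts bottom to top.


cube([320, 180, 20]);
translate([20, 20, 20]) cube([240, 80, 200]);


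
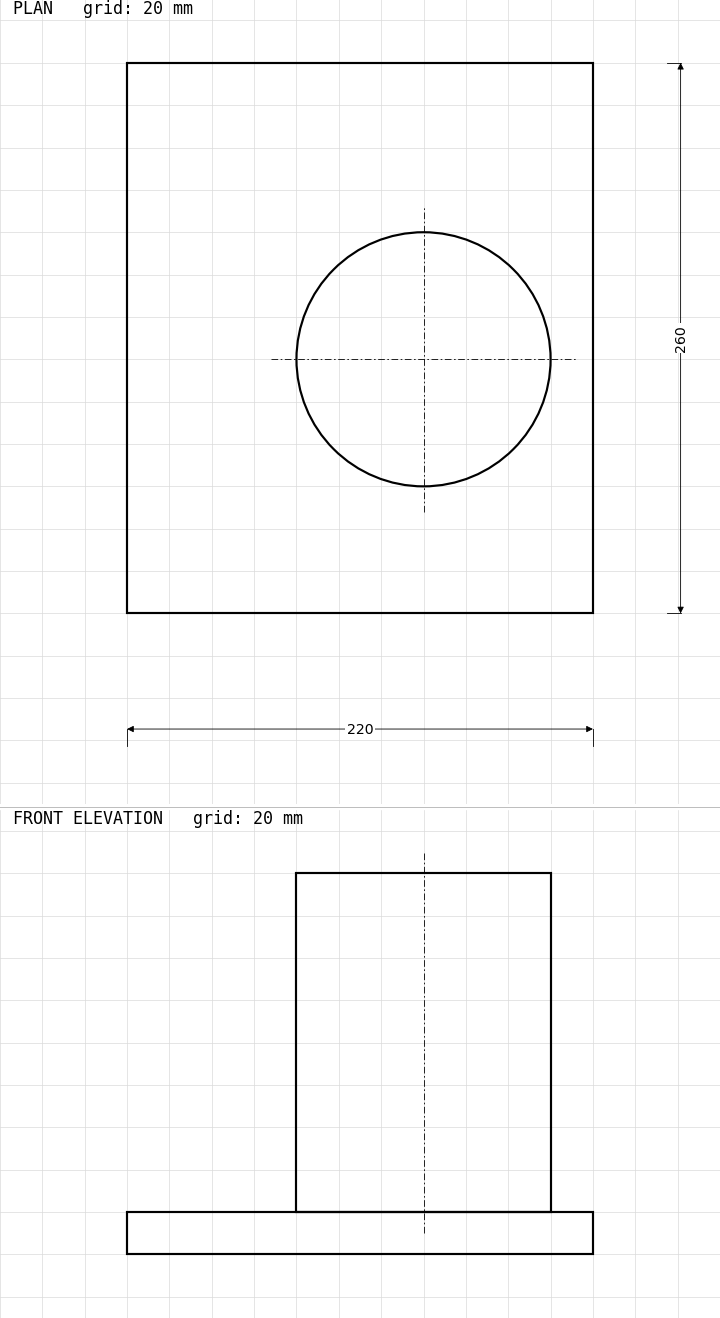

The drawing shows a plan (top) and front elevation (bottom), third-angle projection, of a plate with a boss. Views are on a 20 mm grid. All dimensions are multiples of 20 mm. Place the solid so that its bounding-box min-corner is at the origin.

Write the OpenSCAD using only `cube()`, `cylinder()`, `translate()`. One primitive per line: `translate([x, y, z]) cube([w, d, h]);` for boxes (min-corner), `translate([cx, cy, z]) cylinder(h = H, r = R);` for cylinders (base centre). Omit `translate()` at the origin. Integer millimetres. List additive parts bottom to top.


cube([220, 260, 20]);
translate([140, 120, 20]) cylinder(h = 160, r = 60);
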